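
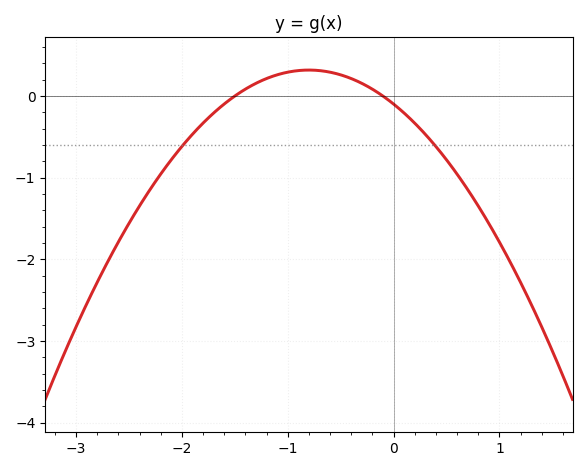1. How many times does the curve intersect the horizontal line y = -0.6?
2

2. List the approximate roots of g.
-1.5, -0.1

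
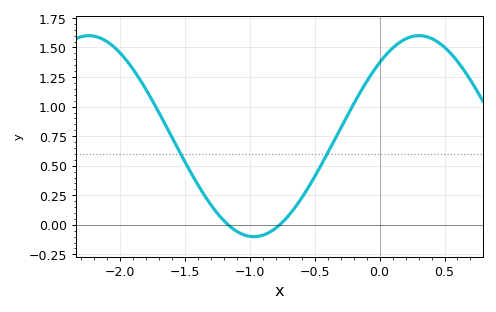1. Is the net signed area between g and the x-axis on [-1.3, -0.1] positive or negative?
positive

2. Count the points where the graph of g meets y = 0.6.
2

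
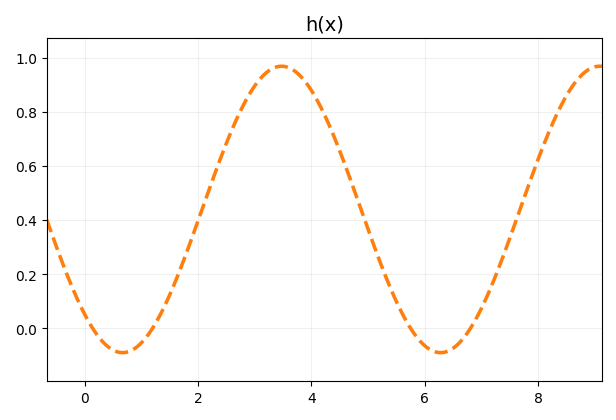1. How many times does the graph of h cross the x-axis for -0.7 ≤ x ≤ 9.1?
4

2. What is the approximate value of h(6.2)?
-0.08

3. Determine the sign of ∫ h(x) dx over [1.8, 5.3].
positive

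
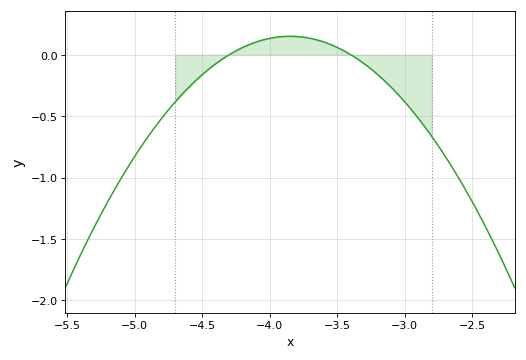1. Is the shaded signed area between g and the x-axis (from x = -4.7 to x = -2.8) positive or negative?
negative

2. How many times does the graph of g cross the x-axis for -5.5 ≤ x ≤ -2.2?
2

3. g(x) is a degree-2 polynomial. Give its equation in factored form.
y = -0.74(x + 4.3)(x + 3.4)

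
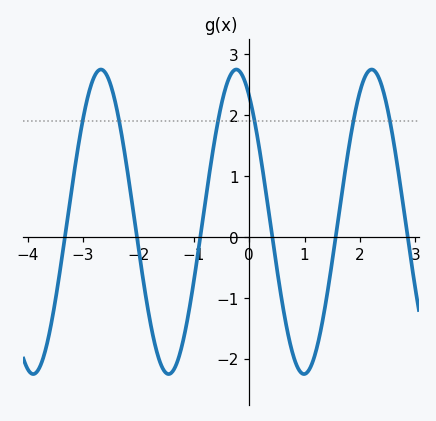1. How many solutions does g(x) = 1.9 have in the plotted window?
6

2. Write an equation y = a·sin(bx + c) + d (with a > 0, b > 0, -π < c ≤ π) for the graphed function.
y = 2.5sin(2.6x + 2.2) + 0.25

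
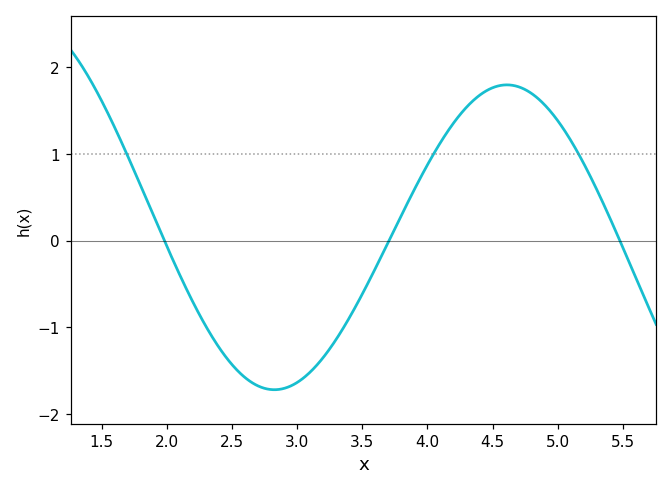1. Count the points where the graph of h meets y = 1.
3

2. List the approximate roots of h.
1.98, 3.71, 5.48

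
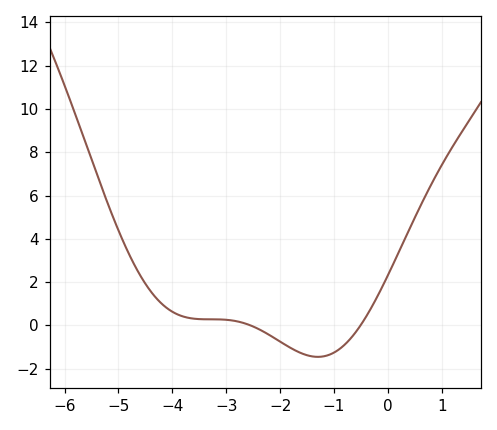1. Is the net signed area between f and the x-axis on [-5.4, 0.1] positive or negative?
positive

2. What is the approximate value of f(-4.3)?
1.2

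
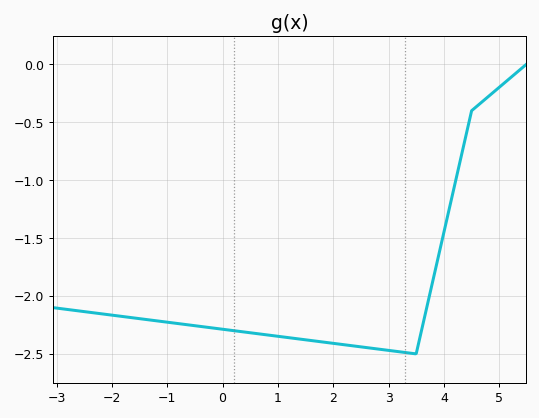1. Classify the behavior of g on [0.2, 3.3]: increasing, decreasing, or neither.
decreasing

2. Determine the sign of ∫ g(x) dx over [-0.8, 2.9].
negative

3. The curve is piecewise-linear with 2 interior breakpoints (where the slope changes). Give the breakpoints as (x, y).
(3.5, -2.5); (4.5, -0.4)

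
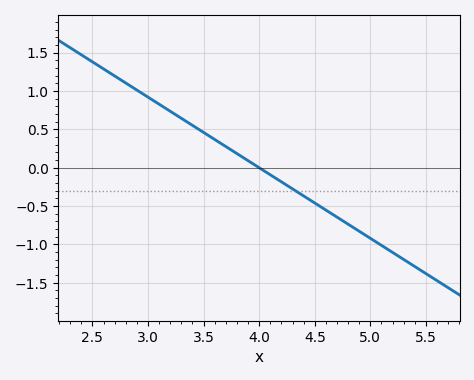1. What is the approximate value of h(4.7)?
-0.644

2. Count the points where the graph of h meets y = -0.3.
1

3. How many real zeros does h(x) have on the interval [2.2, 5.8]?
1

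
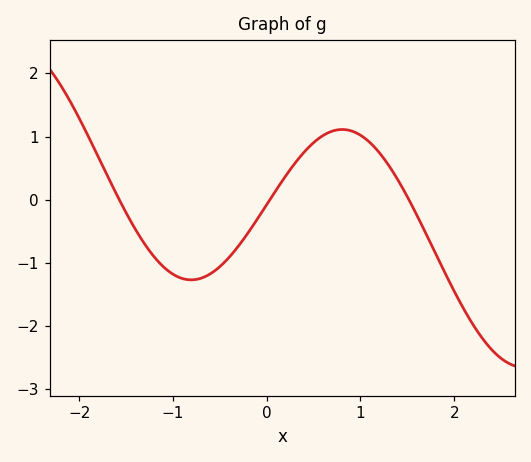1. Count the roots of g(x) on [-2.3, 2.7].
3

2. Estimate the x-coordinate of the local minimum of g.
-0.8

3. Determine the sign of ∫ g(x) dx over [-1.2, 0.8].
negative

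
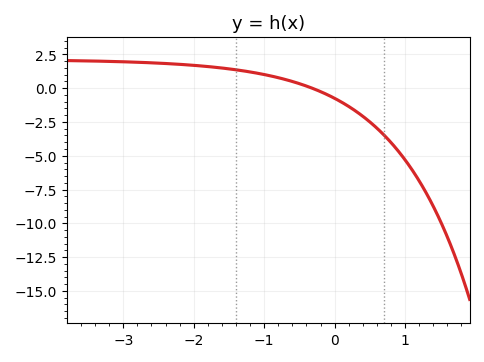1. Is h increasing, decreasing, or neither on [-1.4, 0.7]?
decreasing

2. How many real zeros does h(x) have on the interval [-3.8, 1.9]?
1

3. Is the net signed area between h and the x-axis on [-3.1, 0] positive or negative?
positive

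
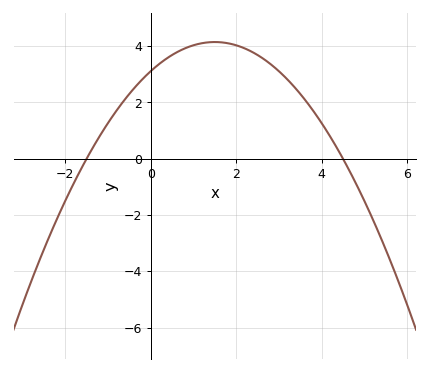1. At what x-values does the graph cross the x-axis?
-1.4, 4.4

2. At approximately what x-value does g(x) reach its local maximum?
1.6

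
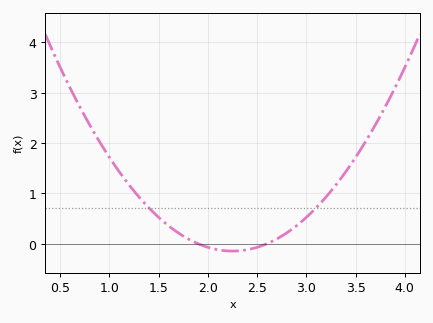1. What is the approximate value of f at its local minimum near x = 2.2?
-0.146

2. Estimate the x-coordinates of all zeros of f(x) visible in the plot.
1.9, 2.6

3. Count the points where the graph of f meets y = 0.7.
2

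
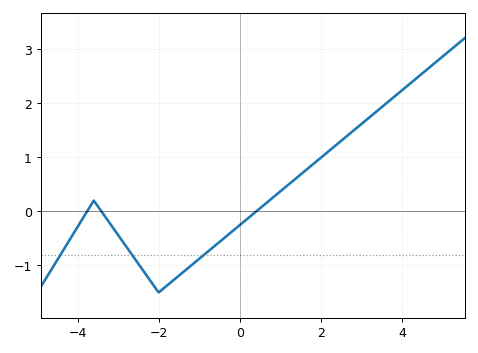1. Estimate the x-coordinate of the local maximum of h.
-3.6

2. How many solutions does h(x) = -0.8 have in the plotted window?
3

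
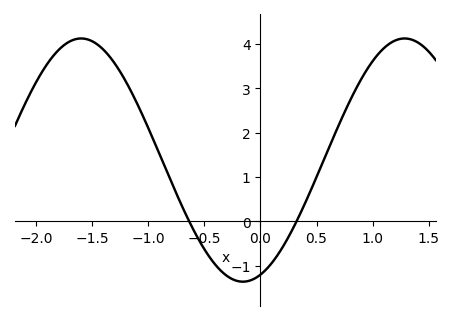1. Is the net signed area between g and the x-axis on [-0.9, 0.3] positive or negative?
negative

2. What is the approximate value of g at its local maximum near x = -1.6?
4.12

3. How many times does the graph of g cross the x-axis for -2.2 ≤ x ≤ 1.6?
2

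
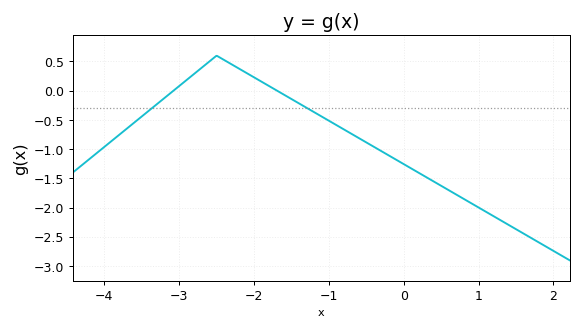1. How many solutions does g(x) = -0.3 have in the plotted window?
2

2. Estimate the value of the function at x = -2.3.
0.45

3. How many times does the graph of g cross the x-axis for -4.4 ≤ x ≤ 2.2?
2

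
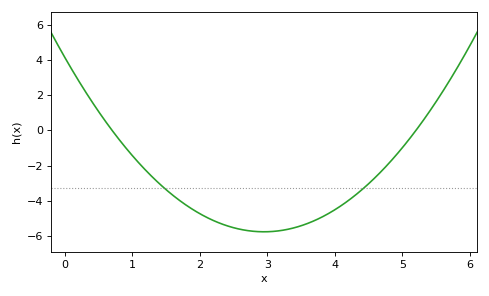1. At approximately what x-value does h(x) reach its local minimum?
2.95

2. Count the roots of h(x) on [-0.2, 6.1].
2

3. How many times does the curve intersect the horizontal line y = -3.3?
2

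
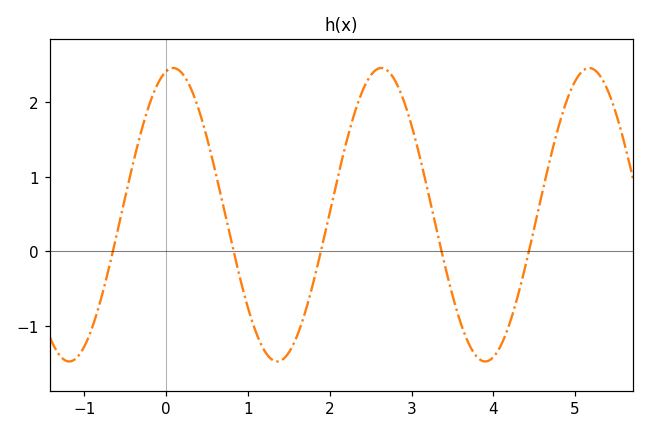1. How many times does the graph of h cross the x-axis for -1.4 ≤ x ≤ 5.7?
5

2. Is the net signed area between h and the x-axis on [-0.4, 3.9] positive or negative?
positive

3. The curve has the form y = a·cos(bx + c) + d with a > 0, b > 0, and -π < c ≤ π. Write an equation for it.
y = 1.97cos(2.47x - 0.212) + 0.49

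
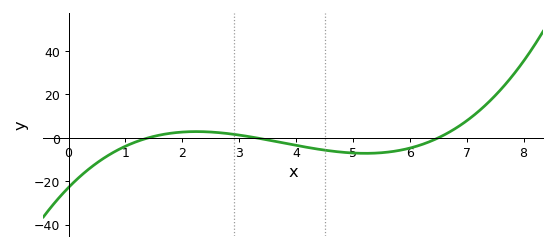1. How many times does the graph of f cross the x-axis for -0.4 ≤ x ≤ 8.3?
3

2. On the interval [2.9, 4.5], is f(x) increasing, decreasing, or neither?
decreasing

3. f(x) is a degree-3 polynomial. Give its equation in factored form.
y = 0.76(x - 1.4)(x - 3.3)(x - 6.5)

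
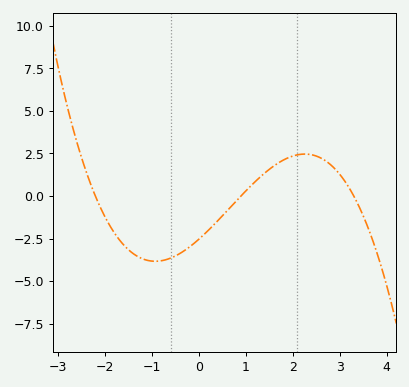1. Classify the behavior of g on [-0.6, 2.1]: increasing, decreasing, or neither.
increasing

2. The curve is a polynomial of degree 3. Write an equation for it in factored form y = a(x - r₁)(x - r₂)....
y = -0.39(x + 2.2)(x - 0.9)(x - 3.3)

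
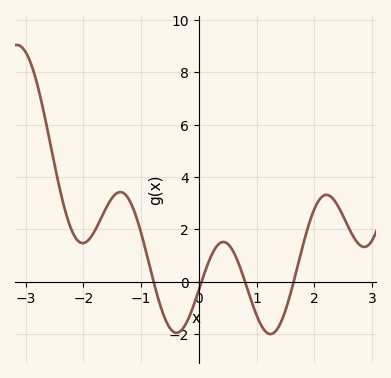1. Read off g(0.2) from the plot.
1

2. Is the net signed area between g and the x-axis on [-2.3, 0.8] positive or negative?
positive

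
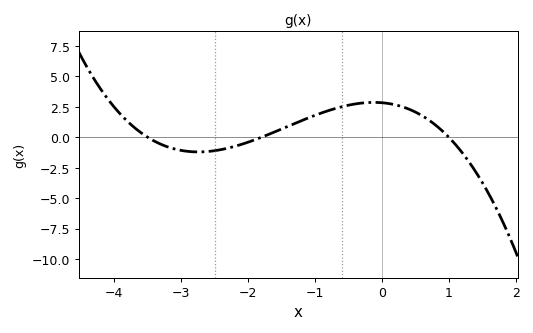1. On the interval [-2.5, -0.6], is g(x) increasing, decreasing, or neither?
increasing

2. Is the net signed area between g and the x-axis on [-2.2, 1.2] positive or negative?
positive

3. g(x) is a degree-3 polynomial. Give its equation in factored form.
y = -0.45(x + 3.5)(x + 1.8)(x - 1)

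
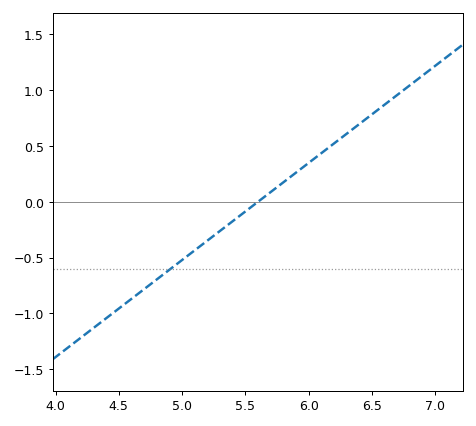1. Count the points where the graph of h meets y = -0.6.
1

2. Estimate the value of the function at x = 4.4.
-1.05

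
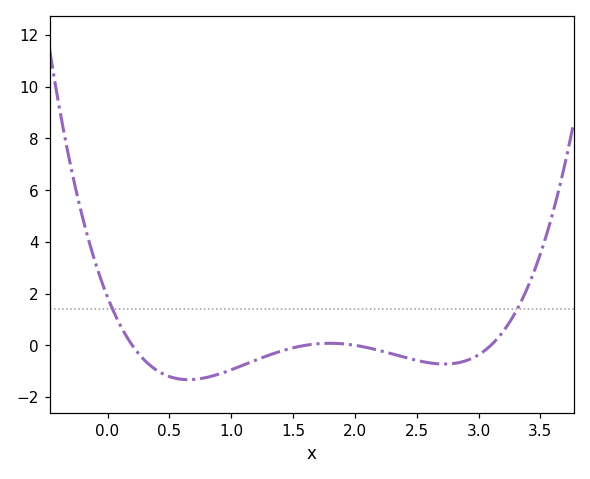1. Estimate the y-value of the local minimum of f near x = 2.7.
-0.726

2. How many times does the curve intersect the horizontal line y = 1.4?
2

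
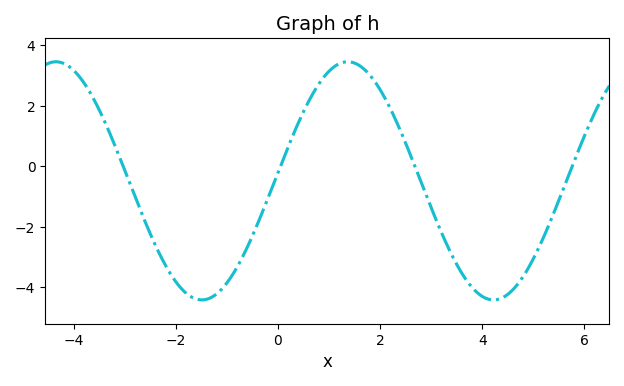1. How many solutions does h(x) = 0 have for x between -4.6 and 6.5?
4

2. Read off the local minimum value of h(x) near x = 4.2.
-4.41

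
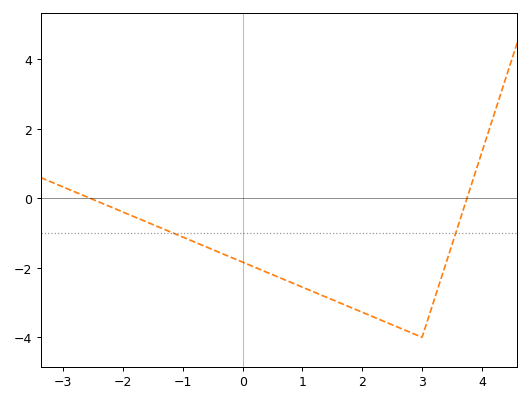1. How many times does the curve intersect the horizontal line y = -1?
2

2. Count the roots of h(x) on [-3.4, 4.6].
2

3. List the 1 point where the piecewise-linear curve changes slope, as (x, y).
(3, -4)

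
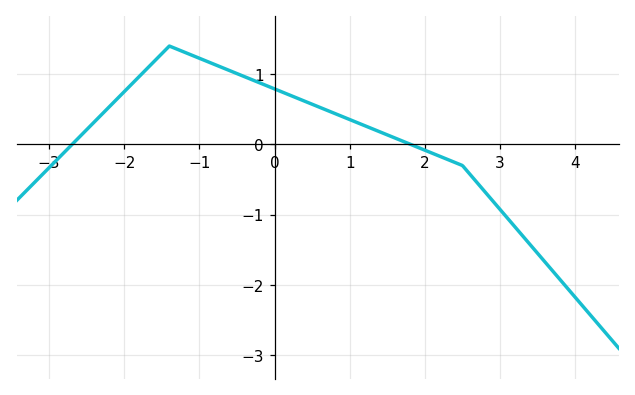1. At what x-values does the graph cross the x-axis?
-2.69, 1.81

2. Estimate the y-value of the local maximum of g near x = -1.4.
1.4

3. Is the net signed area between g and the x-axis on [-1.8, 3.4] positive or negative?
positive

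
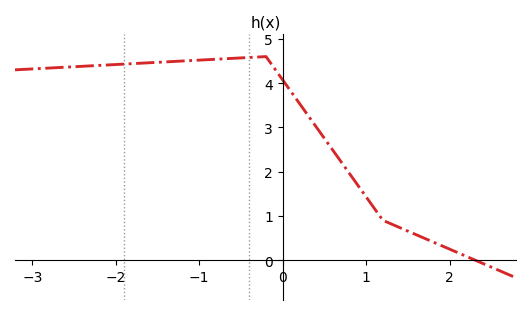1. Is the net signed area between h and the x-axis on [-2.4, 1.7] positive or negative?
positive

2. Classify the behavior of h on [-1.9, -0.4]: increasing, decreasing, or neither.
increasing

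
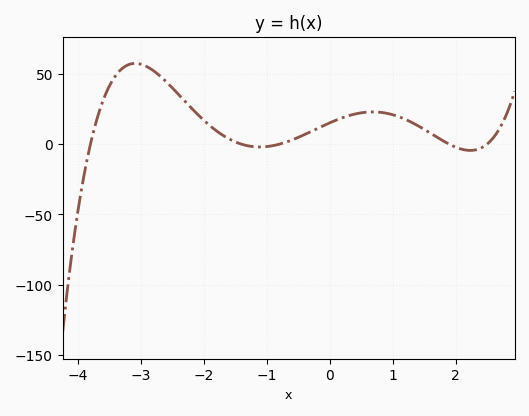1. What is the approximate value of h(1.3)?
15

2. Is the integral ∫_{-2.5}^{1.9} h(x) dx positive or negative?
positive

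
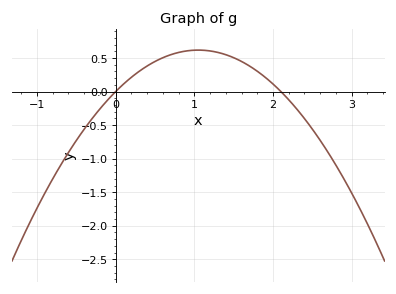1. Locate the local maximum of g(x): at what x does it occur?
1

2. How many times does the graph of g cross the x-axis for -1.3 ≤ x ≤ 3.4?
2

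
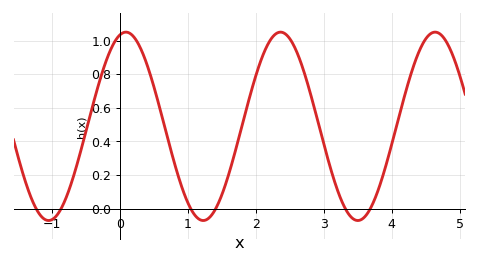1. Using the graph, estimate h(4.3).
0.821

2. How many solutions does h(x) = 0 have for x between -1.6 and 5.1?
6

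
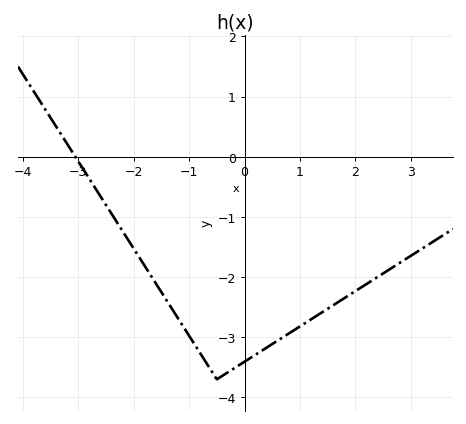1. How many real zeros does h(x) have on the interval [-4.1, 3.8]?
1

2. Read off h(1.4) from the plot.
-2.6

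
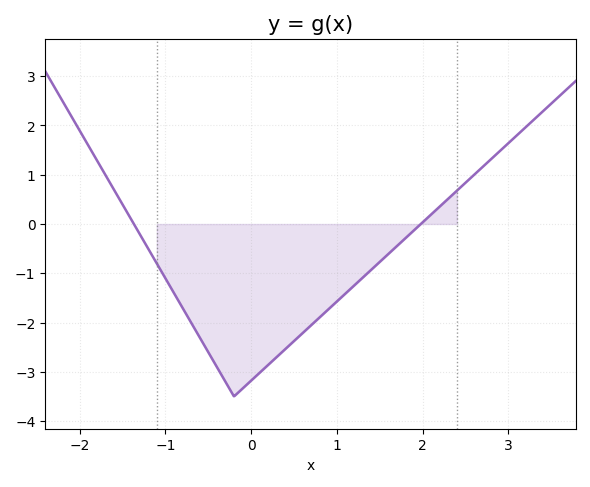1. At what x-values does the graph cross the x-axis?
-1.37, 1.98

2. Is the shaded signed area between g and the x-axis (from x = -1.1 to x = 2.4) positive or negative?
negative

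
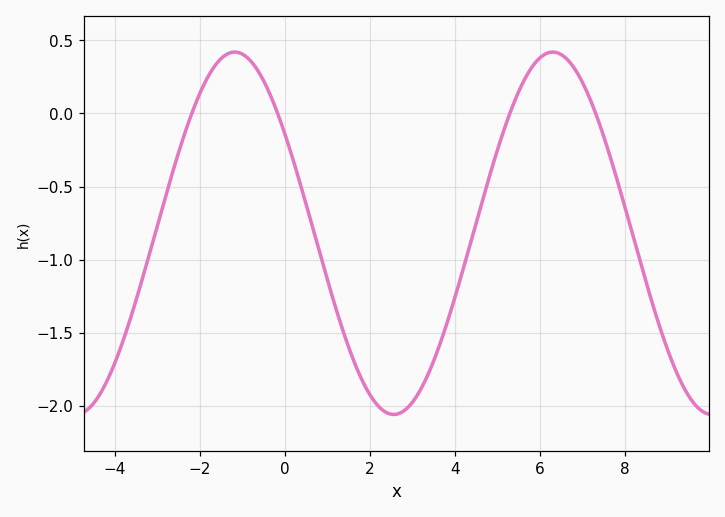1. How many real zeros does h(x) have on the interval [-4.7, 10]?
4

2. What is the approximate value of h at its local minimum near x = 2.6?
-2.05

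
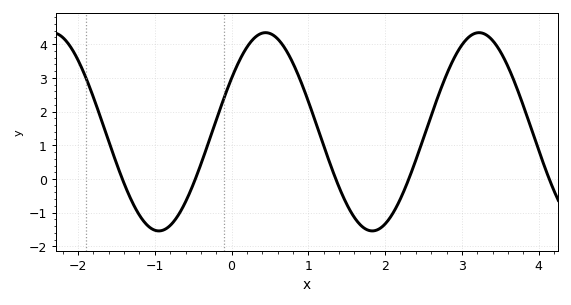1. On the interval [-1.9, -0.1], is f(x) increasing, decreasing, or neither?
neither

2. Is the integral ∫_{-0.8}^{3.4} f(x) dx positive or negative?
positive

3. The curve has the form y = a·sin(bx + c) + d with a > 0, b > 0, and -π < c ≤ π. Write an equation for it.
y = 2.94sin(2.3x + 0.57) + 1.4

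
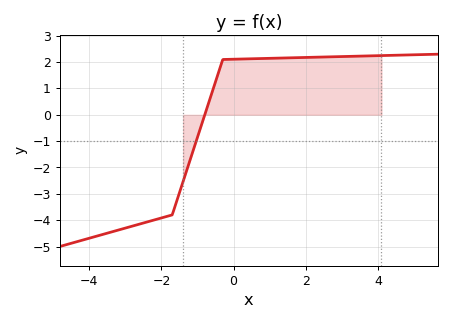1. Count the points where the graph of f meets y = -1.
1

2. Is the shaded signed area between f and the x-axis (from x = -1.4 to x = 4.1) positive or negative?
positive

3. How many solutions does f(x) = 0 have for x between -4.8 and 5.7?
1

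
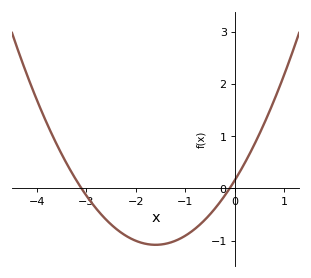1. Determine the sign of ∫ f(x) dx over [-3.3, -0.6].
negative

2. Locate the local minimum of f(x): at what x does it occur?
-1.6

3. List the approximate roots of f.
-3.1, -0.1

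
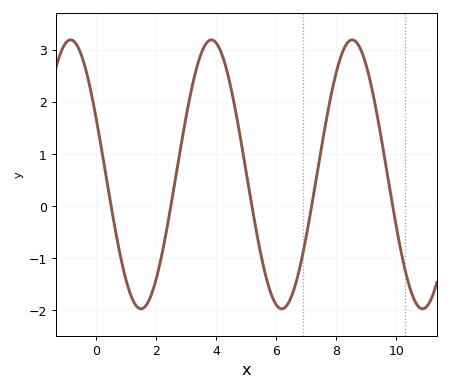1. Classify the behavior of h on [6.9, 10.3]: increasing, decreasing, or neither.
neither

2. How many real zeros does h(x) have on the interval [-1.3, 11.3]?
5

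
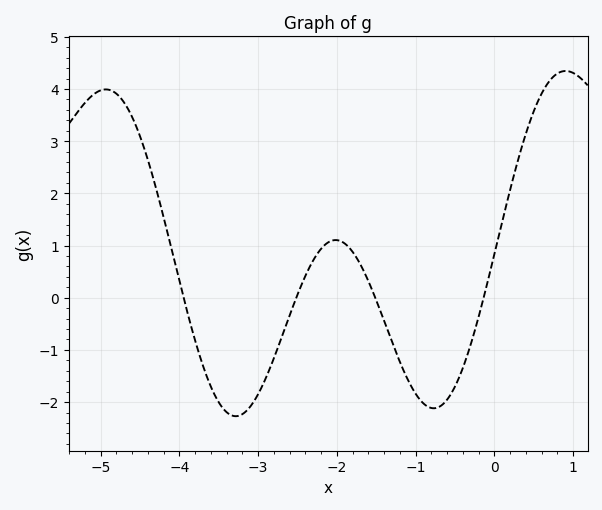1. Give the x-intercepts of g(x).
-3.9, -2.5, -1.5, -0.1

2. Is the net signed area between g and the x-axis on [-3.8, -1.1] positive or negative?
negative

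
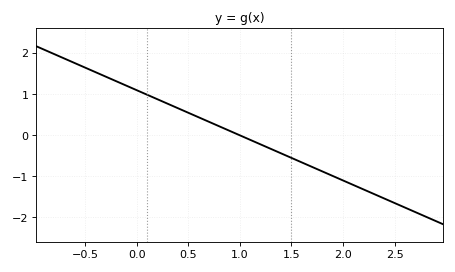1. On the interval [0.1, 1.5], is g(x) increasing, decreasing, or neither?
decreasing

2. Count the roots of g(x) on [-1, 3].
1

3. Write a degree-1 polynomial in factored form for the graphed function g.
y = -1.1(x - 1)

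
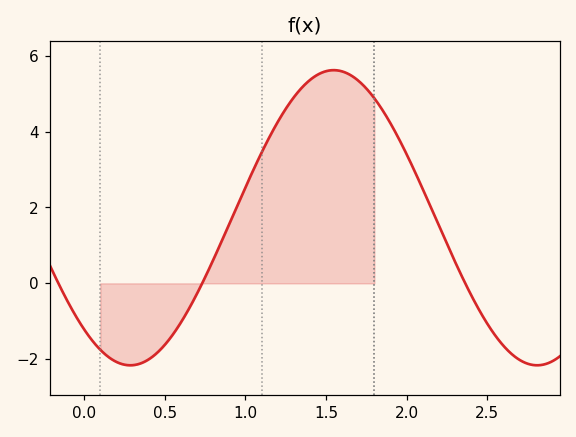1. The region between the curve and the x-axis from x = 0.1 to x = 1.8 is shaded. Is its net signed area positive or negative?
positive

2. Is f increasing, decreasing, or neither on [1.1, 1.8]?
neither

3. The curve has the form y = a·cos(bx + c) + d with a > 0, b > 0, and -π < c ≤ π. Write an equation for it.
y = 3.89cos(2.49x + 2.43) + 1.73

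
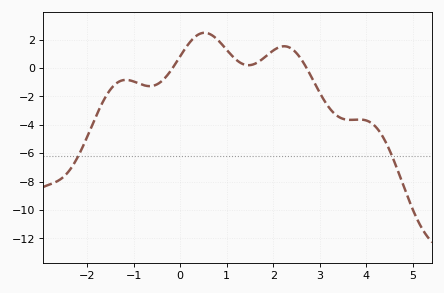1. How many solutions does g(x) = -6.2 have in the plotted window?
2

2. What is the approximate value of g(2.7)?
0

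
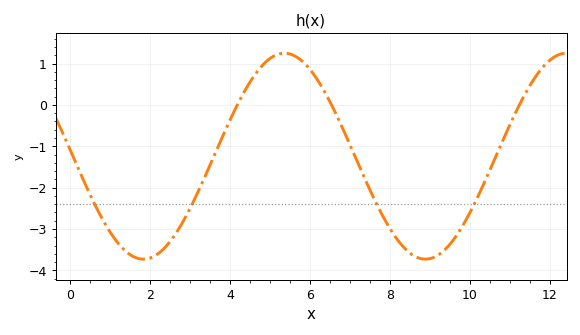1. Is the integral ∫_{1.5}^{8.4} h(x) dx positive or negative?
negative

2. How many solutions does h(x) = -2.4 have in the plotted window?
4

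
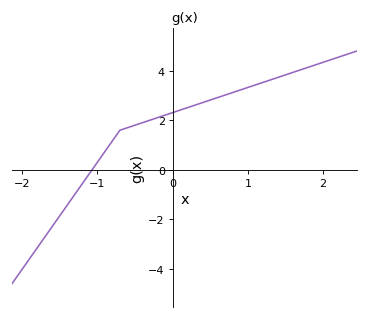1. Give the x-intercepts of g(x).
-1.07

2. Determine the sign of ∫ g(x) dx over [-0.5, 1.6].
positive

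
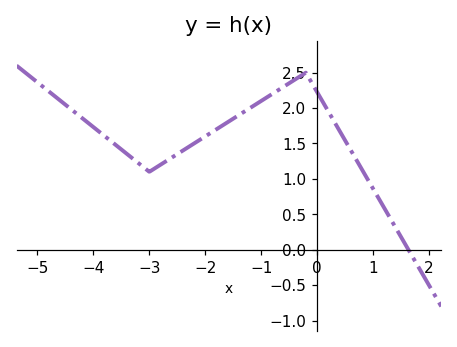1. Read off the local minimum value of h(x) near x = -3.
1.1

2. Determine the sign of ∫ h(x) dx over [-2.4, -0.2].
positive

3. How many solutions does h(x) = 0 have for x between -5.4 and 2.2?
1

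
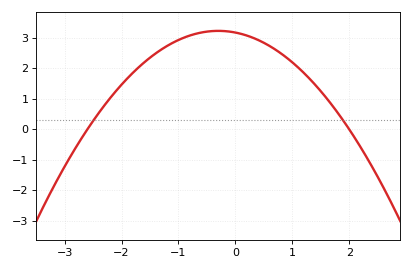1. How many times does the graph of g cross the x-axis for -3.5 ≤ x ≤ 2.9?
2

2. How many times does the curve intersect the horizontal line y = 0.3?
2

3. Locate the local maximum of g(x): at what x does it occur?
-0.3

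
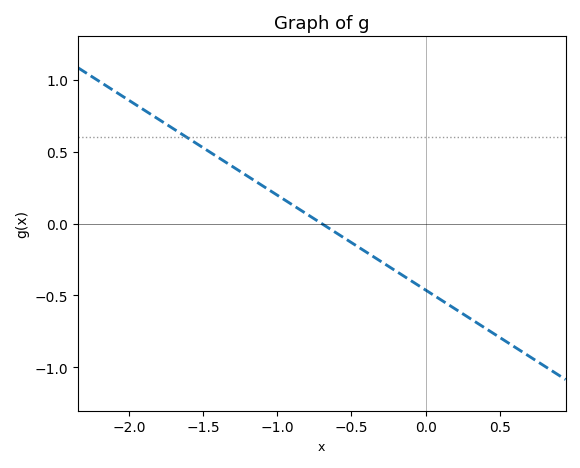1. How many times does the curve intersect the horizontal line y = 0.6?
1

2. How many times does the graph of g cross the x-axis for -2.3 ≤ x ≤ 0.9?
1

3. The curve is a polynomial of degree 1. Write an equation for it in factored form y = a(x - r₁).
y = -0.66(x + 0.7)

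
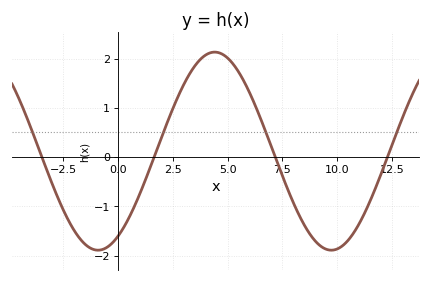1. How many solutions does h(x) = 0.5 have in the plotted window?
4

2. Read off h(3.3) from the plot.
1.7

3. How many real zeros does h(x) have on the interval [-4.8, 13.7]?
4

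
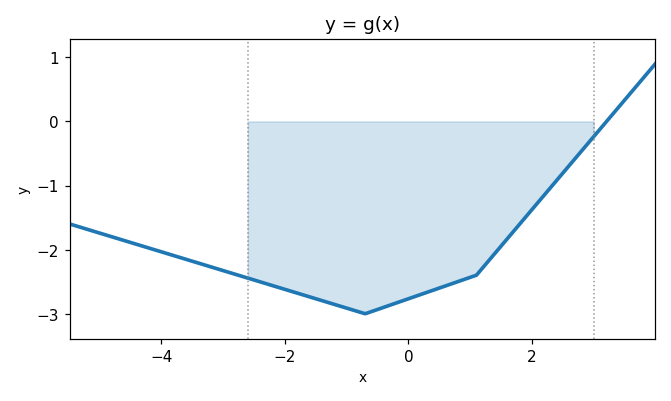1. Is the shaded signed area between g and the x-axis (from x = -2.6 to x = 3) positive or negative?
negative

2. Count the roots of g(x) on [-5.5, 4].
1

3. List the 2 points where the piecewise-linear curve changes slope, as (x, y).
(-0.7, -3); (1.1, -2.4)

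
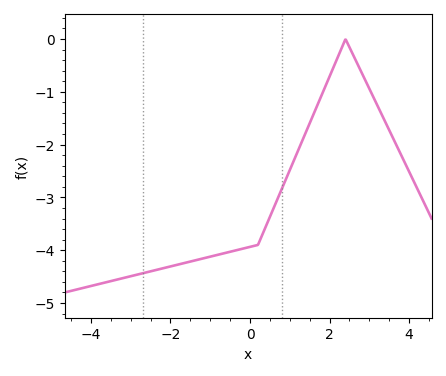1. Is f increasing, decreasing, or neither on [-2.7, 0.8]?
increasing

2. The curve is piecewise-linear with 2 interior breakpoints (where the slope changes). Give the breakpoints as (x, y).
(0.2, -3.9); (2.4, 0)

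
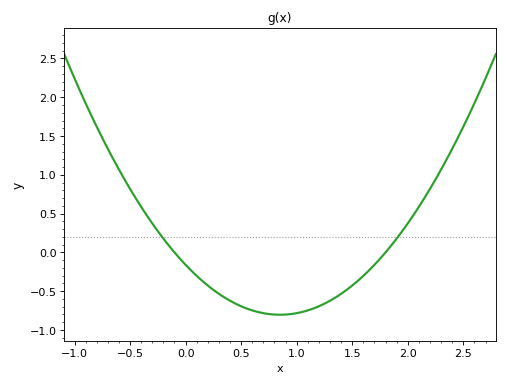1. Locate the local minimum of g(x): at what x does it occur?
0.8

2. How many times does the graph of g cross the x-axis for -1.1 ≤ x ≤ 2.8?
2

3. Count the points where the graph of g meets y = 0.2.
2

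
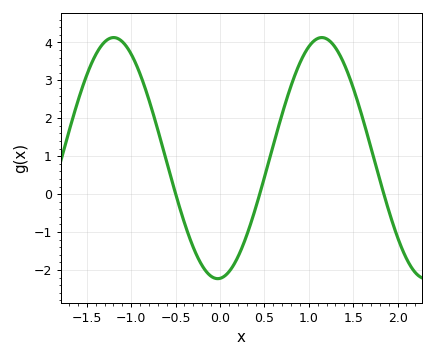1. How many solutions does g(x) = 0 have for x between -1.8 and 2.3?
3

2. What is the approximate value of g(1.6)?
2.06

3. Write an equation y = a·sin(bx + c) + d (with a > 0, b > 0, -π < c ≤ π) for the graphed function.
y = 3.18sin(2.68x - 1.5) + 0.95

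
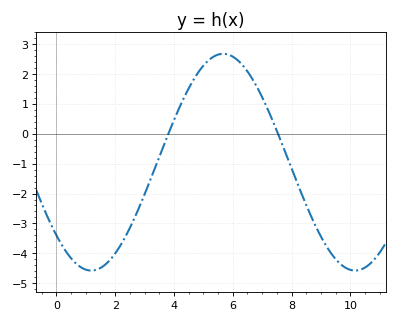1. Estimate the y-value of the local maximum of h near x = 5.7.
2.68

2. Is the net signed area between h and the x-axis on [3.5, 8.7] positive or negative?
positive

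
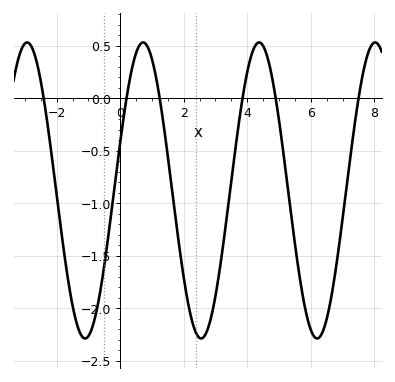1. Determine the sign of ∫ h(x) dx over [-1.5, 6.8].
negative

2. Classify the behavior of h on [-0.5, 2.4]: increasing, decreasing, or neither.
neither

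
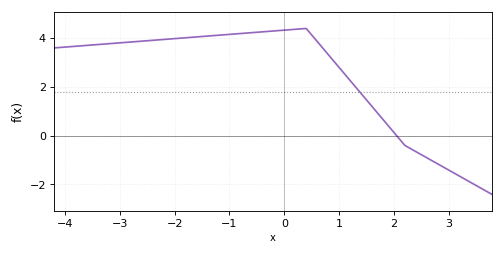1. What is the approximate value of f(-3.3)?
3.8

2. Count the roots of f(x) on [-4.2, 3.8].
1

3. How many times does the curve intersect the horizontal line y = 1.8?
1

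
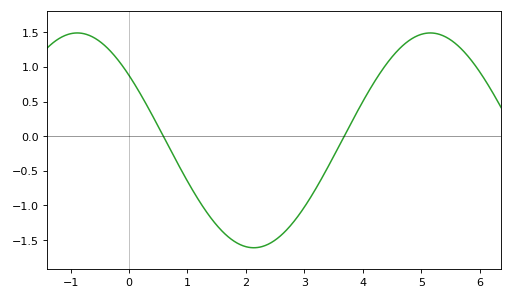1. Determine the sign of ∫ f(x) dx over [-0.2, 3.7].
negative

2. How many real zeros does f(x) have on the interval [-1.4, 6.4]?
2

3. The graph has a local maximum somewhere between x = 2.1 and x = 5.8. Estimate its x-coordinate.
5.2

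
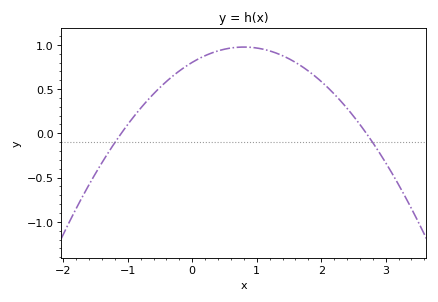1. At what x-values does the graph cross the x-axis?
-1.1, 2.7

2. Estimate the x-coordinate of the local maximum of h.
0.8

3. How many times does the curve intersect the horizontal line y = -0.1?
2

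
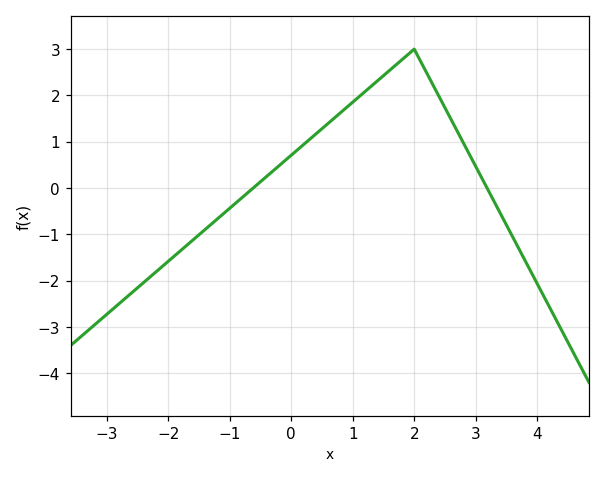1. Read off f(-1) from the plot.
-0.438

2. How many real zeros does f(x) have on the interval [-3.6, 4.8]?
2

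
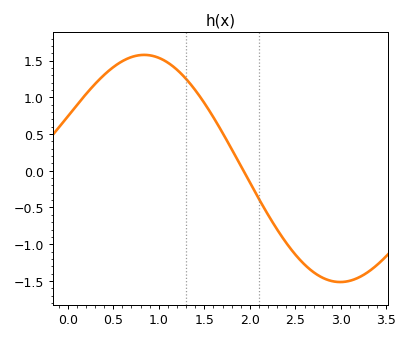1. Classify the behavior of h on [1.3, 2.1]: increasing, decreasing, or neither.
decreasing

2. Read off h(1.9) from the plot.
0.05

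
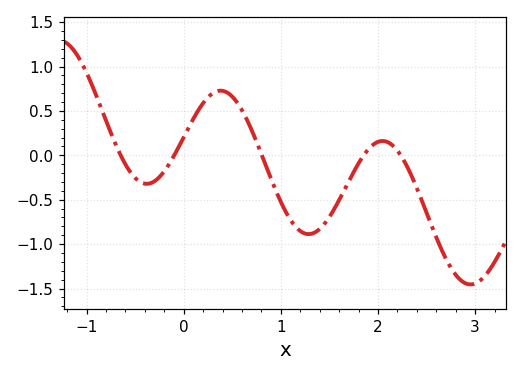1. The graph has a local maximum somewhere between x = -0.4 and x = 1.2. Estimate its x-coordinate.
0.4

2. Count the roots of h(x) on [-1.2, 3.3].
5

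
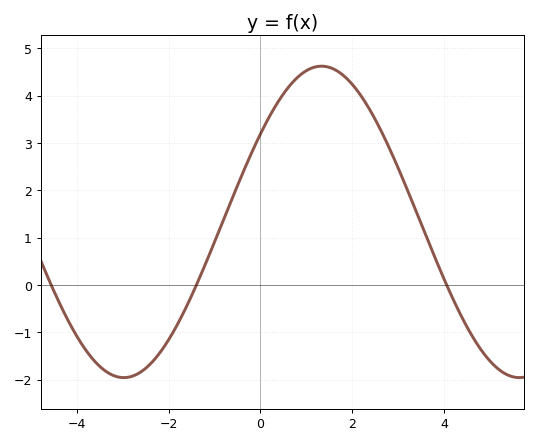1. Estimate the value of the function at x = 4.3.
-0.521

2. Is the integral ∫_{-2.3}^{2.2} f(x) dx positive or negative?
positive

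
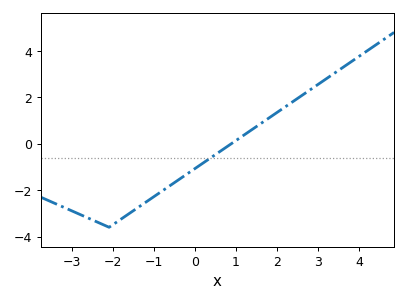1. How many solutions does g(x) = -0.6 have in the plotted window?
1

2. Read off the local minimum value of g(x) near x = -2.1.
-3.6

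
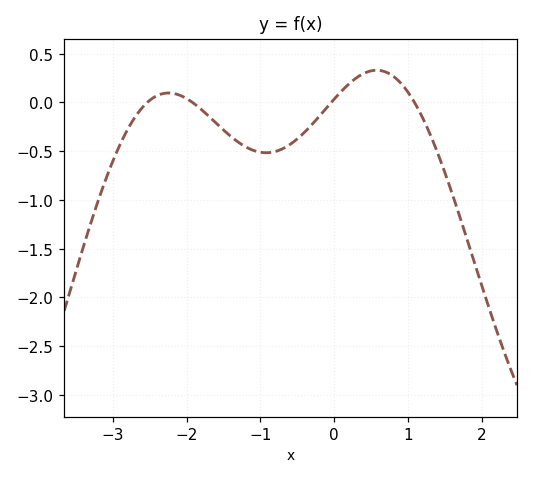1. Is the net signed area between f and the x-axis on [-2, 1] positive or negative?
negative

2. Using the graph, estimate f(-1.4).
-0.35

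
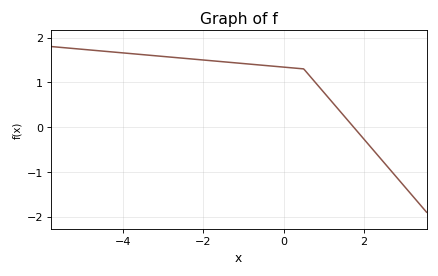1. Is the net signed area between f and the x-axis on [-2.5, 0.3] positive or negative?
positive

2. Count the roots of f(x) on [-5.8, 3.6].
1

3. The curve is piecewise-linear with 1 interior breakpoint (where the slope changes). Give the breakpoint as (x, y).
(0.5, 1.3)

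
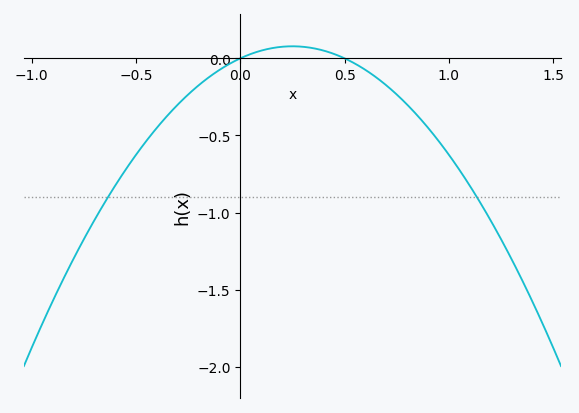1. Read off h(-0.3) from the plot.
-0.3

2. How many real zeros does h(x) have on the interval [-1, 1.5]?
2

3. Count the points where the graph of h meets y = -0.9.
2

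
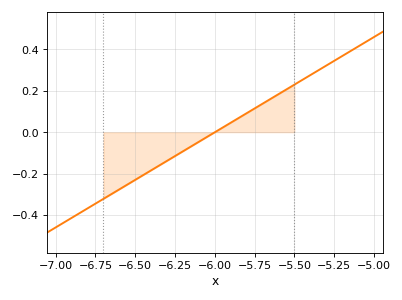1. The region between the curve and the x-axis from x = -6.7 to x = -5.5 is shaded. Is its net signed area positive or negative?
negative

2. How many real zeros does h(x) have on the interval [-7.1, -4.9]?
1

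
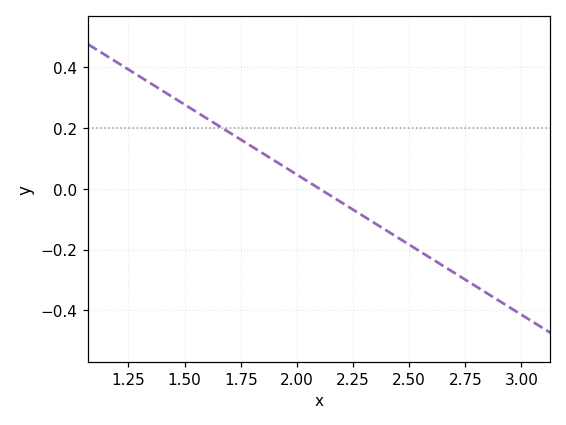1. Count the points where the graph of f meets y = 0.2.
1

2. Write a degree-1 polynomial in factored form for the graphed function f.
y = -0.46(x - 2.1)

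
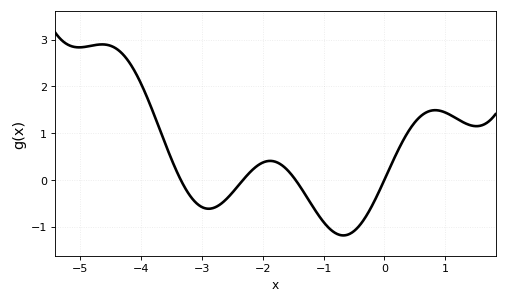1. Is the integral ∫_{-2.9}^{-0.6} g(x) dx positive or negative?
negative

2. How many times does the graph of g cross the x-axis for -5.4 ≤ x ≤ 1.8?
4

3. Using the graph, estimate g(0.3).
0.8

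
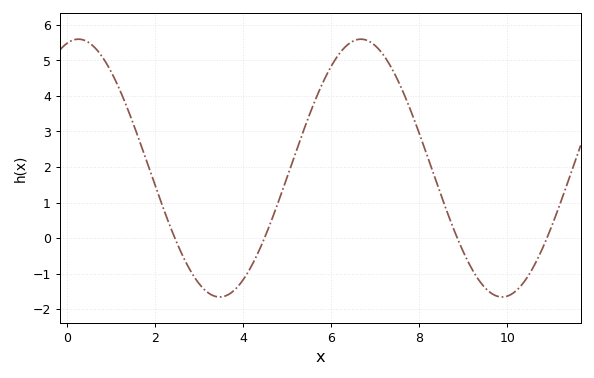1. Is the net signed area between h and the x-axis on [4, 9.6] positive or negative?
positive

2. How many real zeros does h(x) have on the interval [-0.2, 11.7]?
4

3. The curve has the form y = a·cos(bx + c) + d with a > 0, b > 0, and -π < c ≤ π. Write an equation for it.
y = 3.63cos(0.98x - 0.26) + 1.97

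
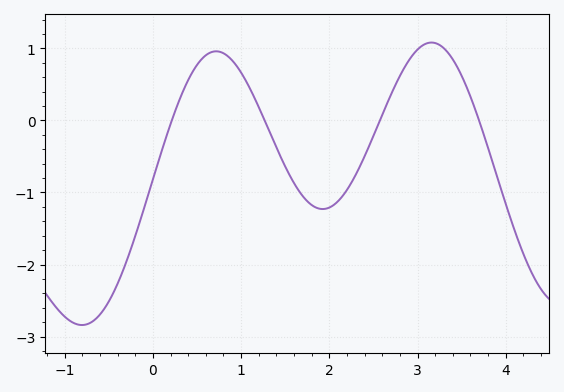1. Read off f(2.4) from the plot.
-0.5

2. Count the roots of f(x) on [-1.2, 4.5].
4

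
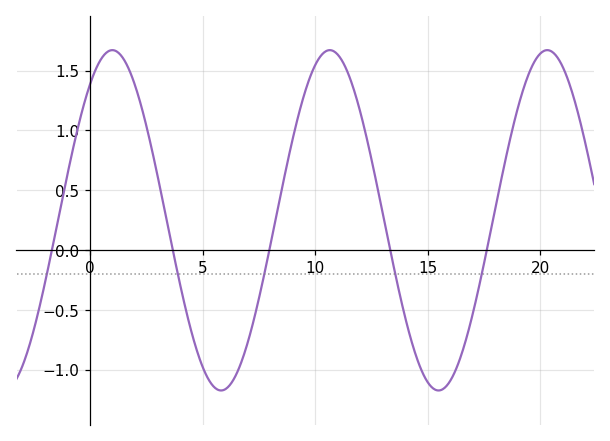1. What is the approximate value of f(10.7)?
1.65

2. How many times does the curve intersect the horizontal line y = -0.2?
5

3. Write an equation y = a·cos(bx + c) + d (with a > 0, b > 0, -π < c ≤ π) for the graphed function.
y = 1.42cos(0.65x - 0.64) + 0.25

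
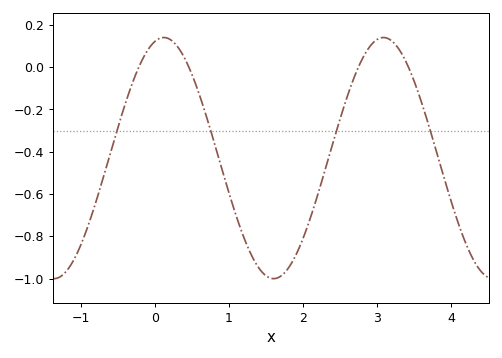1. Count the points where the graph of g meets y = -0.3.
4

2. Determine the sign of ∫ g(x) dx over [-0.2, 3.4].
negative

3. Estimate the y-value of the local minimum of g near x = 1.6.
-1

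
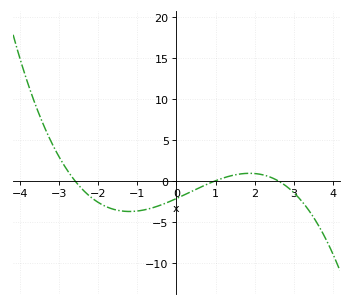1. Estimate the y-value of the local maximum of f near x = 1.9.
0.908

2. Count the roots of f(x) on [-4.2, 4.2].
3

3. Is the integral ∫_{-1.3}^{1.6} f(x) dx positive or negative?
negative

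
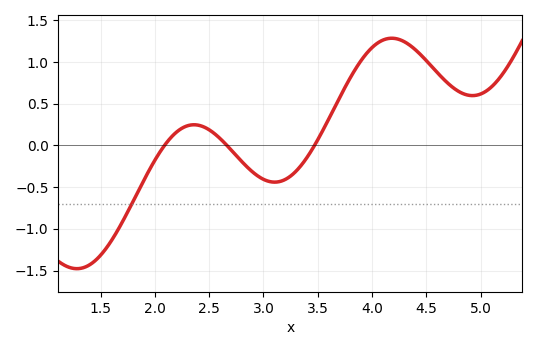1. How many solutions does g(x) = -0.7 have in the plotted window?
1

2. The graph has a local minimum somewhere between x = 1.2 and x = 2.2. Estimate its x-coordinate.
1.28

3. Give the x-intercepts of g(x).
2.09, 2.66, 3.47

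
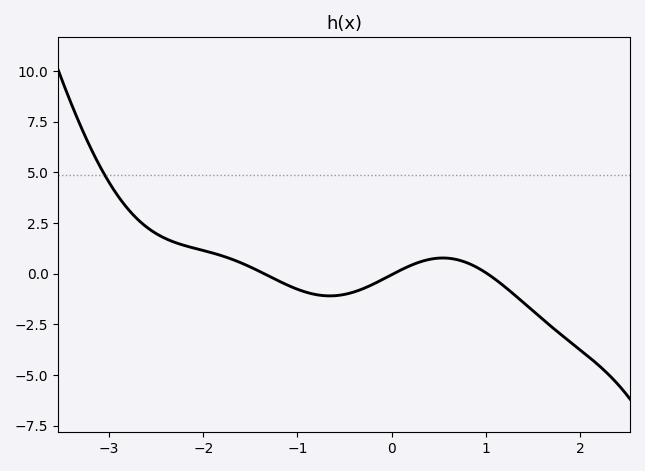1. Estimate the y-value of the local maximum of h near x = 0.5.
0.8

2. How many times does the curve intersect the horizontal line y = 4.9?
1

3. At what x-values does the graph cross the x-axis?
-1.4, 0, 1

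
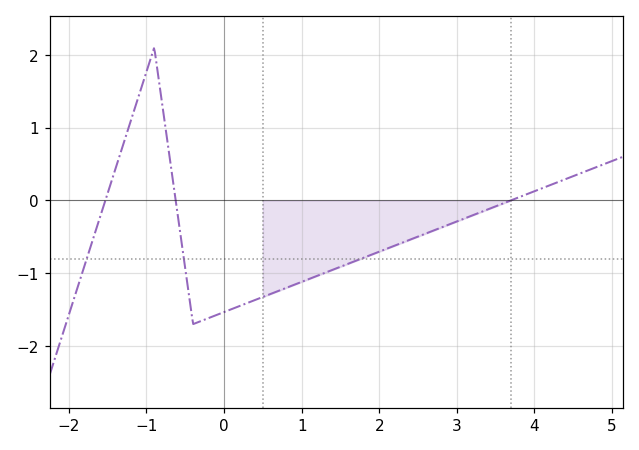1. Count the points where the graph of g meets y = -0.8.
3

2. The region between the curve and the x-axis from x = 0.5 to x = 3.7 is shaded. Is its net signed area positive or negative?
negative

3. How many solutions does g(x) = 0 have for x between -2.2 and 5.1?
3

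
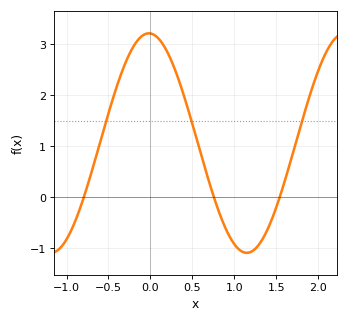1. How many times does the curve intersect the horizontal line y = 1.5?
3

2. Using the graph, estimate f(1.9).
2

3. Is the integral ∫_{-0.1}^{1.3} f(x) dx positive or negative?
positive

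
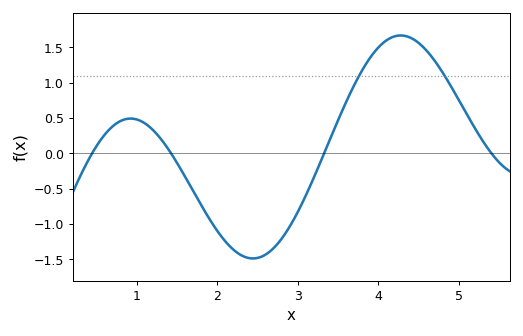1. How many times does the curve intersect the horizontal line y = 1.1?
2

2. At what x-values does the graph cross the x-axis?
0.4, 1.4, 3.3, 5.4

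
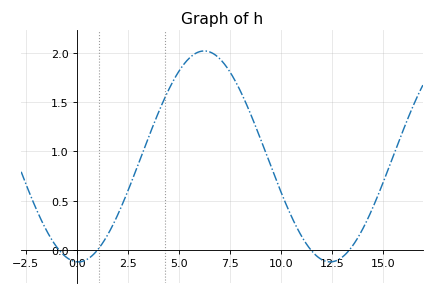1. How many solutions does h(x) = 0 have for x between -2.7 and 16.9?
4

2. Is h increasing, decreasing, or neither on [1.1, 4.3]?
increasing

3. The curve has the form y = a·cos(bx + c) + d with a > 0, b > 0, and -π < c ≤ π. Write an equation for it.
y = 1.07cos(0.51x + 3.1) + 0.95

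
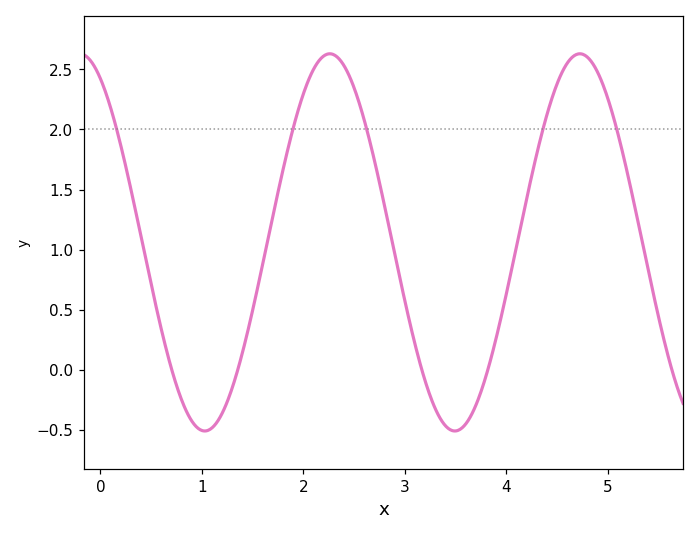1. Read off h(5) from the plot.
2.25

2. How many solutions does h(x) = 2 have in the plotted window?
5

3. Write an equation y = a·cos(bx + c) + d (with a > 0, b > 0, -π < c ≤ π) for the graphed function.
y = 1.57cos(2.5x + 0.52) + 1.06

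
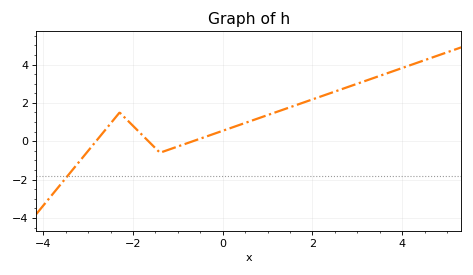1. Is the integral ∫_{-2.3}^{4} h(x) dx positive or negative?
positive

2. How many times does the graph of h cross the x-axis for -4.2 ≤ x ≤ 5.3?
3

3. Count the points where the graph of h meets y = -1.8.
1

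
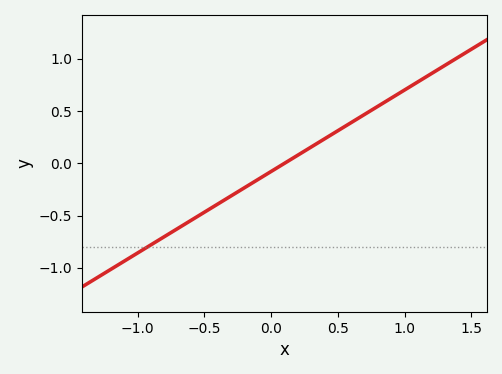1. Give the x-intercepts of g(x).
0.1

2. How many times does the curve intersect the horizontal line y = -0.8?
1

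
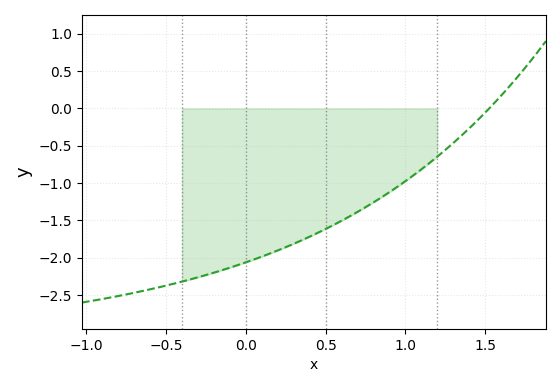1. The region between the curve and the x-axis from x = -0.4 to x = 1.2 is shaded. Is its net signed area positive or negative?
negative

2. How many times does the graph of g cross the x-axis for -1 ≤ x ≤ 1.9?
1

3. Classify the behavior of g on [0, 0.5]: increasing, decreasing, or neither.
increasing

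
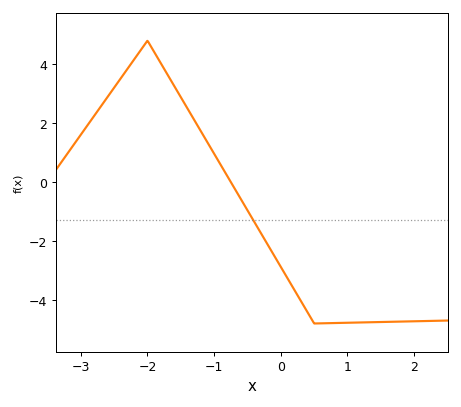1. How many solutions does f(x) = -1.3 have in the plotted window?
1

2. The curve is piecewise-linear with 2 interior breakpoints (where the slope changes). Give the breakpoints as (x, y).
(-2, 4.8); (0.5, -4.8)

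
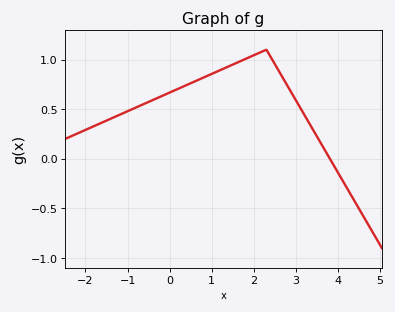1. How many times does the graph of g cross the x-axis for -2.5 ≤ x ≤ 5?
1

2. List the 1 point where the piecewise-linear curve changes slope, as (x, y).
(2.3, 1.1)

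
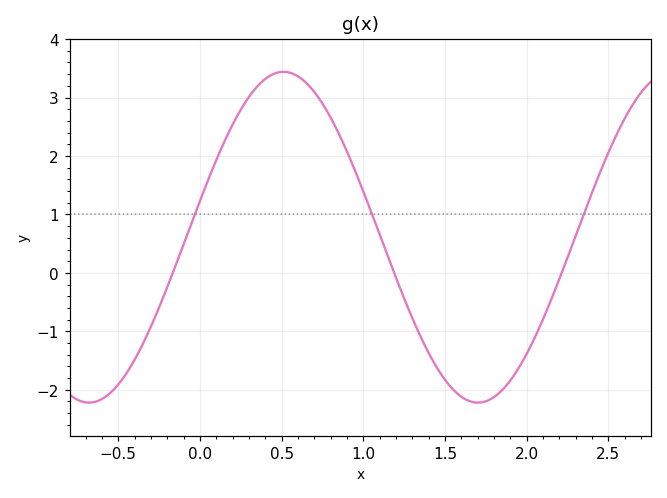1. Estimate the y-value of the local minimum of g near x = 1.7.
-2.22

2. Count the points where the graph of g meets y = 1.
3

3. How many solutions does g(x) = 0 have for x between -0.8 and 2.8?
3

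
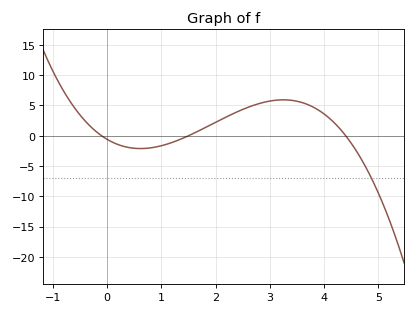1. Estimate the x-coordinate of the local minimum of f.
0.6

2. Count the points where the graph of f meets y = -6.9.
1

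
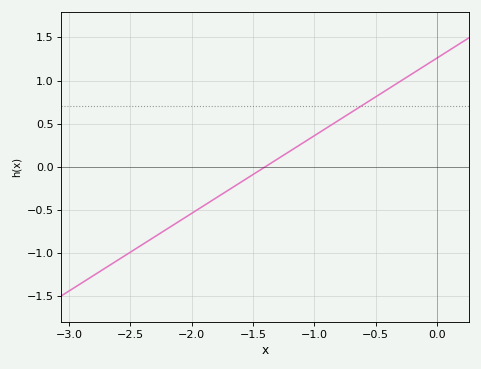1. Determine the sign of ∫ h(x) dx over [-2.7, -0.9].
negative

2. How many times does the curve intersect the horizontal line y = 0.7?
1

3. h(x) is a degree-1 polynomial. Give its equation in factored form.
y = 0.9(x + 1.4)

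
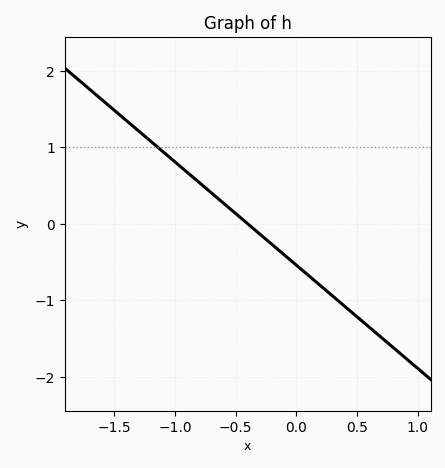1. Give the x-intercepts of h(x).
-0.4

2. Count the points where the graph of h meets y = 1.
1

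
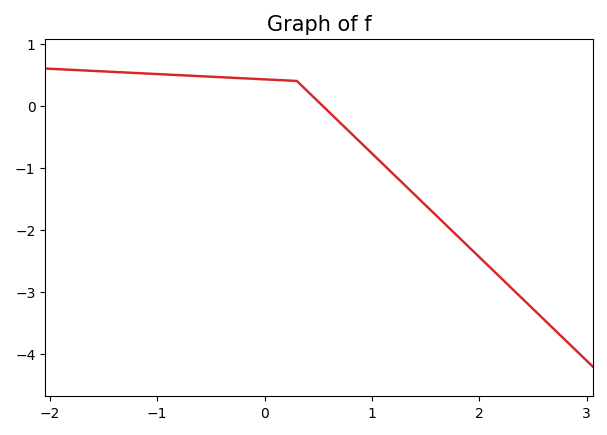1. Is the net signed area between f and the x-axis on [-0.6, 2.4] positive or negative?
negative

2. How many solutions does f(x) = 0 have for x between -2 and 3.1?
1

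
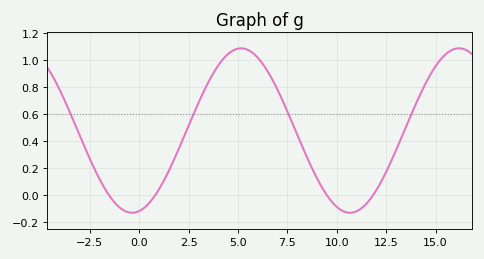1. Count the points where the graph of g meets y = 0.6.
4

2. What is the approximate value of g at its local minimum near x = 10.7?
-0.13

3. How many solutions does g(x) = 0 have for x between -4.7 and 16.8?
4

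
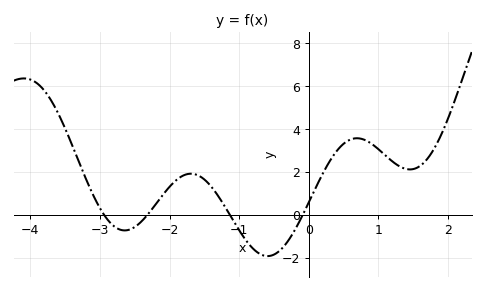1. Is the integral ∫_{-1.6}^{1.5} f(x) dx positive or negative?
positive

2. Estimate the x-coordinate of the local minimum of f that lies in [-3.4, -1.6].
-2.65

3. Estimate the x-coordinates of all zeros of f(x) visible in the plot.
-2.94, -2.32, -1.13, -0.088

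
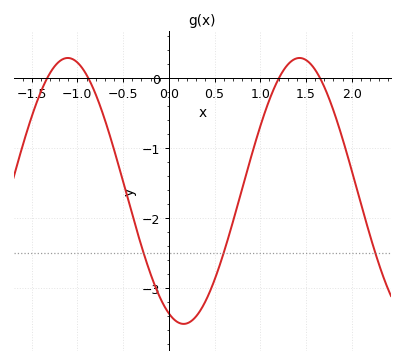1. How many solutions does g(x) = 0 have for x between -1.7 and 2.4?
4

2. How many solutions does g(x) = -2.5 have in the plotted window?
3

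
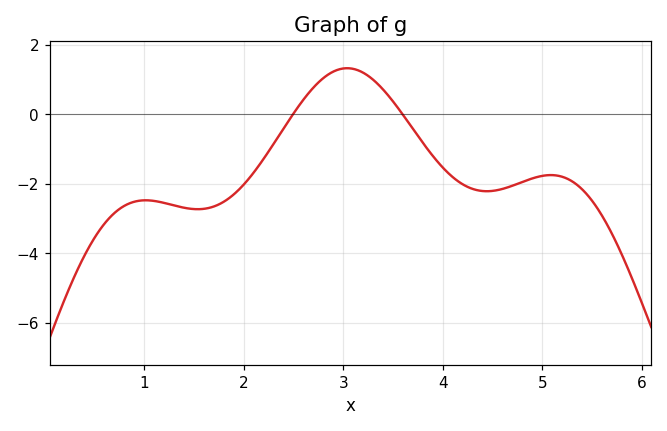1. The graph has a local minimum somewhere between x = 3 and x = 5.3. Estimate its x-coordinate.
4.44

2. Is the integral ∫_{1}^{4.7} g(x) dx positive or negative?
negative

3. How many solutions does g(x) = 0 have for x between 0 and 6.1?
2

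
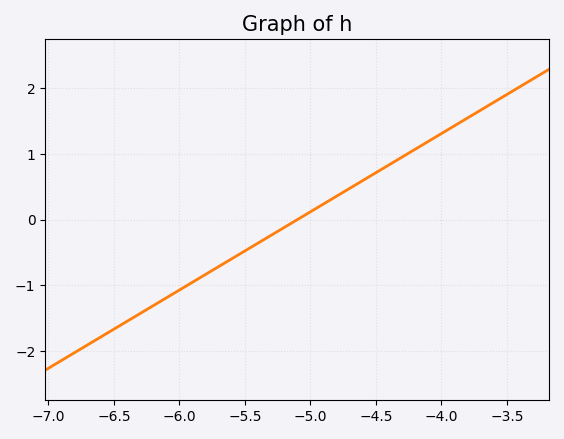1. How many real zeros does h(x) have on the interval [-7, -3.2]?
1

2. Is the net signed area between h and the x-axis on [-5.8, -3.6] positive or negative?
positive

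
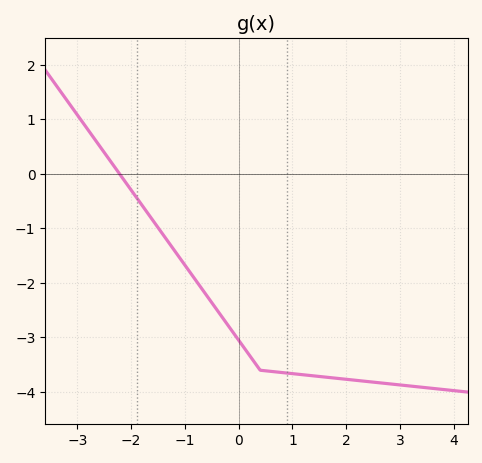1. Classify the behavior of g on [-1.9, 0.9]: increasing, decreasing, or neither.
decreasing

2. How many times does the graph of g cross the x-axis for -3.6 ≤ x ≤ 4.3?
1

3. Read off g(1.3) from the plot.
-3.7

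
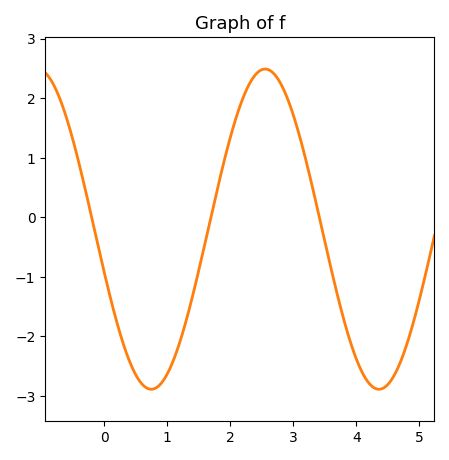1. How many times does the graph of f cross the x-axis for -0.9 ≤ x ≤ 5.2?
3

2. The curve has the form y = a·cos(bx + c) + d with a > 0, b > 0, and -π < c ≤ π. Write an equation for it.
y = 2.69cos(1.74x + 1.84) - 0.2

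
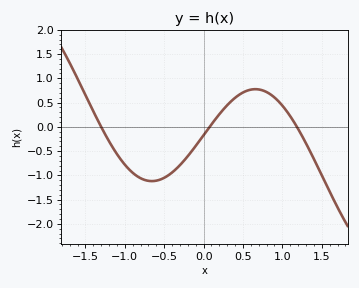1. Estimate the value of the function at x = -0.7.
-1.11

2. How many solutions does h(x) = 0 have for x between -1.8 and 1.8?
3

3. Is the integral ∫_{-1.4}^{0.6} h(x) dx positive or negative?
negative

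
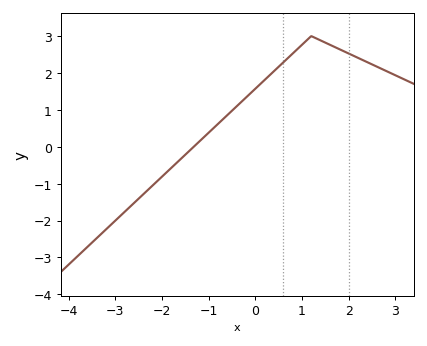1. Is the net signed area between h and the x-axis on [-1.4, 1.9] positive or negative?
positive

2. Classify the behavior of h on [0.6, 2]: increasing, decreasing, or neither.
neither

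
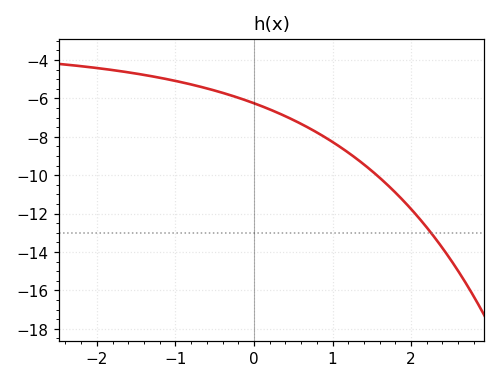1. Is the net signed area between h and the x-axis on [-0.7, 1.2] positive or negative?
negative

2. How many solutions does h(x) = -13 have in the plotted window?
1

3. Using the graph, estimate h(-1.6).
-4.6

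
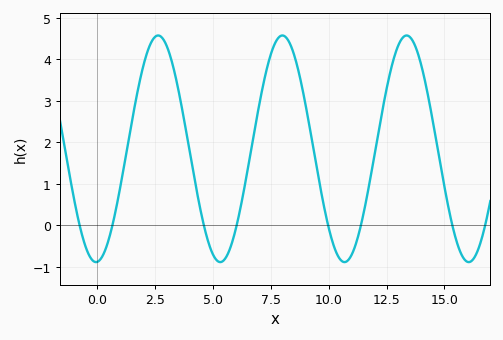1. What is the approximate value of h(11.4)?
0.023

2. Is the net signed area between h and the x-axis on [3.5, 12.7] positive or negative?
positive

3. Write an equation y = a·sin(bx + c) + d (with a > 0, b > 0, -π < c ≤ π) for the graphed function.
y = 2.73sin(1.17x - 1.5) + 1.84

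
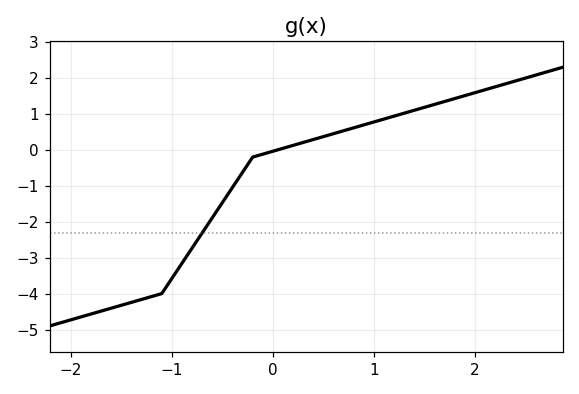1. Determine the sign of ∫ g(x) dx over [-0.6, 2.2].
positive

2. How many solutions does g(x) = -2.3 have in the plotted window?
1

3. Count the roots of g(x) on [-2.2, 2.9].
1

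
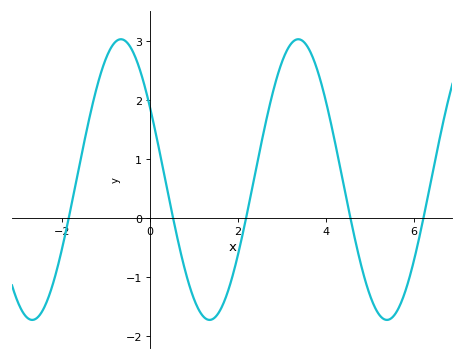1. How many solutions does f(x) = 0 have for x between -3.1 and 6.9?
5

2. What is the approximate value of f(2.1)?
-0.309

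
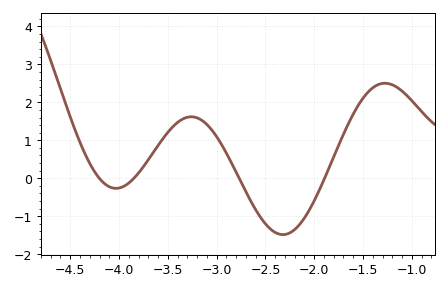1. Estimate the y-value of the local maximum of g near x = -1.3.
2.5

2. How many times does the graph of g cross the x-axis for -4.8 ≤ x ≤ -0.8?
4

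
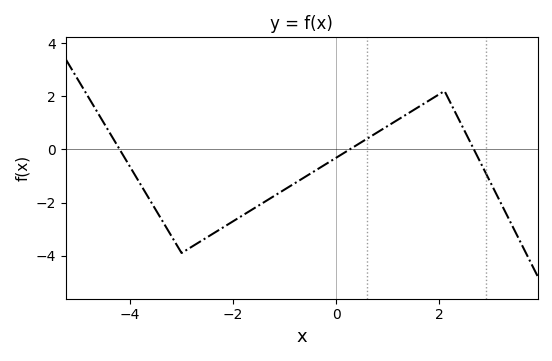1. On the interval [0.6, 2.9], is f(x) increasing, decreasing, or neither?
neither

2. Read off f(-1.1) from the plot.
-1.6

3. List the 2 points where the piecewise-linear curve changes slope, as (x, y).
(-3, -3.9); (2.1, 2.2)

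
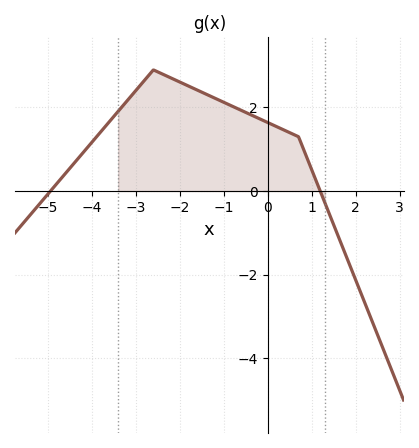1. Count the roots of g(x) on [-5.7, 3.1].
2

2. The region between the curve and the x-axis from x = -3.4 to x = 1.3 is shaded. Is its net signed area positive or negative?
positive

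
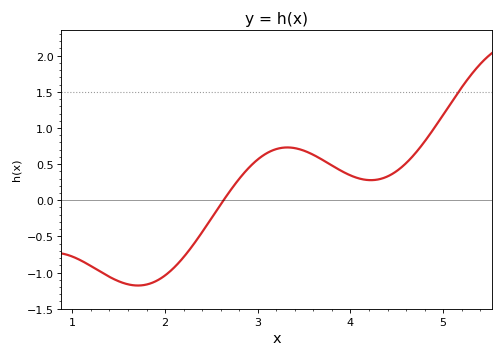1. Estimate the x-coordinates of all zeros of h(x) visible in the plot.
2.6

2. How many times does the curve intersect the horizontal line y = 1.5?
1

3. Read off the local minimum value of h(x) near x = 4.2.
0.3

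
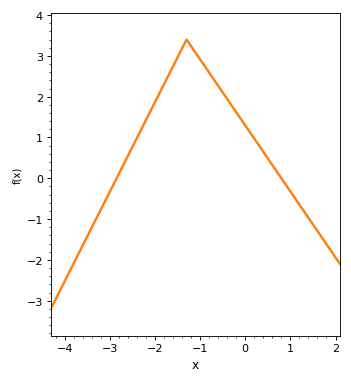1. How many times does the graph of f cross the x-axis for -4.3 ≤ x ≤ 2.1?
2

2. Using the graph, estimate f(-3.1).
-0.5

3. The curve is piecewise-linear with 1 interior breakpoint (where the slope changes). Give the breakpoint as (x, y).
(-1.3, 3.4)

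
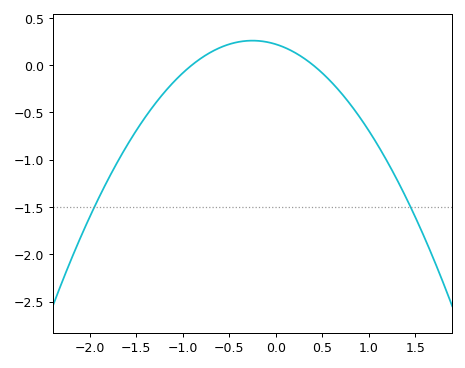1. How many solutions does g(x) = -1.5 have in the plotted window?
2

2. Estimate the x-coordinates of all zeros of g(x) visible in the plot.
-0.9, 0.4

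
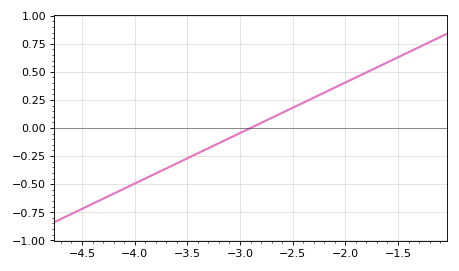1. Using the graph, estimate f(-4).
-0.495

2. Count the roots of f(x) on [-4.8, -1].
1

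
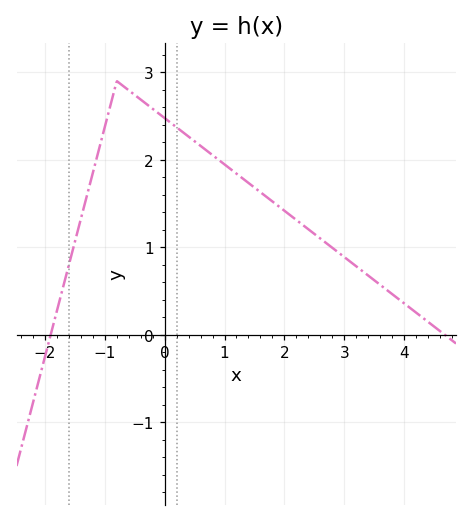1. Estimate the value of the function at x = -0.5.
2.74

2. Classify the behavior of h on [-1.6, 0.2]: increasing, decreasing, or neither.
neither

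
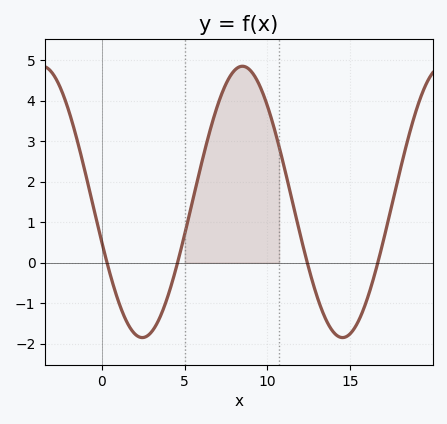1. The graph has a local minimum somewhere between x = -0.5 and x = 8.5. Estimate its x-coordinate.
2.5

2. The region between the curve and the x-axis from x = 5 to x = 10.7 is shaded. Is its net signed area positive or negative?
positive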